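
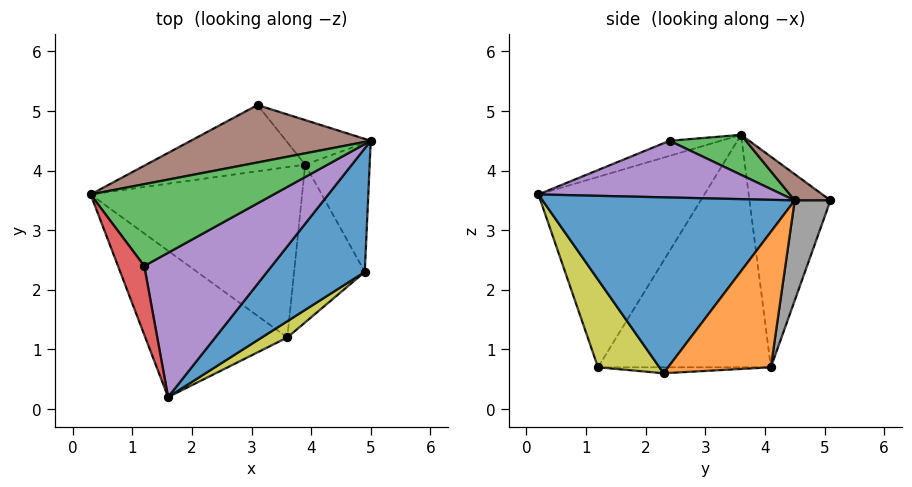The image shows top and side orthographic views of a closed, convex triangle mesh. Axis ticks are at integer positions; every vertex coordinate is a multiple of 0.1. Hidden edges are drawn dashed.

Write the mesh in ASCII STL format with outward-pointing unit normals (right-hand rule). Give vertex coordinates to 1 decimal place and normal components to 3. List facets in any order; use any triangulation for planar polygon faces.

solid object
 facet normal 0.723 -0.562 0.402
  outer loop
   vertex 4.9 2.3 0.6
   vertex 5.0 4.5 3.5
   vertex 1.6 0.2 3.6
  endloop
 endfacet
 facet normal 0.799 0.465 -0.380
  outer loop
   vertex 3.9 4.1 0.7
   vertex 5.0 4.5 3.5
   vertex 4.9 2.3 0.6
  endloop
 endfacet
 facet normal 0.213 0.079 0.974
  outer loop
   vertex 1.2 2.4 4.5
   vertex 5.0 4.5 3.5
   vertex 0.3 3.6 4.6
  endloop
 endfacet
 facet normal -0.454 -0.407 0.792
  outer loop
   vertex 1.2 2.4 4.5
   vertex 0.3 3.6 4.6
   vertex 1.6 0.2 3.6
  endloop
 endfacet
 facet normal 0.389 -0.287 0.875
  outer loop
   vertex 1.2 2.4 4.5
   vertex 1.6 0.2 3.6
   vertex 5.0 4.5 3.5
  endloop
 endfacet
 facet normal 0.131 0.415 0.900
  outer loop
   vertex 3.1 5.1 3.5
   vertex 0.3 3.6 4.6
   vertex 5.0 4.5 3.5
  endloop
 endfacet
 facet normal -0.551 0.724 -0.416
  outer loop
   vertex 3.1 5.1 3.5
   vertex 3.9 4.1 0.7
   vertex 0.3 3.6 4.6
  endloop
 endfacet
 facet normal 0.292 0.924 -0.247
  outer loop
   vertex 3.1 5.1 3.5
   vertex 5.0 4.5 3.5
   vertex 3.9 4.1 0.7
  endloop
 endfacet
 facet normal 0.643 -0.743 0.187
  outer loop
   vertex 3.6 1.2 0.7
   vertex 4.9 2.3 0.6
   vertex 1.6 0.2 3.6
  endloop
 endfacet
 facet normal -0.084 0.009 -0.996
  outer loop
   vertex 3.6 1.2 0.7
   vertex 3.9 4.1 0.7
   vertex 4.9 2.3 0.6
  endloop
 endfacet
 facet normal -0.795 -0.130 -0.593
  outer loop
   vertex 3.6 1.2 0.7
   vertex 1.6 0.2 3.6
   vertex 0.3 3.6 4.6
  endloop
 endfacet
 facet normal -0.738 0.076 -0.671
  outer loop
   vertex 3.6 1.2 0.7
   vertex 0.3 3.6 4.6
   vertex 3.9 4.1 0.7
  endloop
 endfacet
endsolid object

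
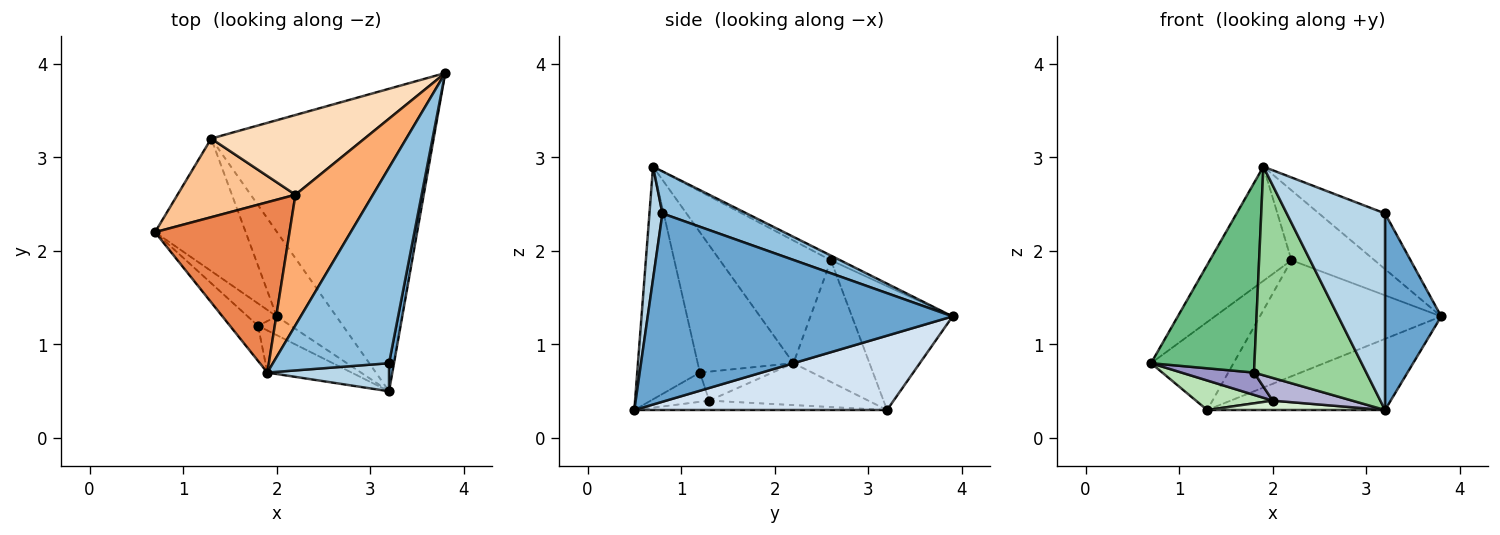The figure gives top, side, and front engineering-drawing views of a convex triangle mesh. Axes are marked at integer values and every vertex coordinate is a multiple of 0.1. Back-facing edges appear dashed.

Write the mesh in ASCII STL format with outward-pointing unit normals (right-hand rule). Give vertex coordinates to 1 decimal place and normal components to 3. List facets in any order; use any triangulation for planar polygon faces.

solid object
 facet normal 0.983 -0.181 0.026
  outer loop
   vertex 3.2 0.8 2.4
   vertex 3.2 0.5 0.3
   vertex 3.8 3.9 1.3
  endloop
 endfacet
 facet normal 0.329 0.258 0.908
  outer loop
   vertex 3.2 0.8 2.4
   vertex 3.8 3.9 1.3
   vertex 1.9 0.7 2.9
  endloop
 endfacet
 facet normal 0.129 -0.982 0.140
  outer loop
   vertex 3.2 0.8 2.4
   vertex 1.9 0.7 2.9
   vertex 3.2 0.5 0.3
  endloop
 endfacet
 facet normal 0.309 0.218 -0.926
  outer loop
   vertex 1.3 3.2 0.3
   vertex 3.8 3.9 1.3
   vertex 3.2 0.5 0.3
  endloop
 endfacet
 facet normal -0.604 0.444 0.662
  outer loop
   vertex 2.2 2.6 1.9
   vertex 0.7 2.2 0.8
   vertex 1.9 0.7 2.9
  endloop
 endfacet
 facet normal -0.053 0.472 0.880
  outer loop
   vertex 2.2 2.6 1.9
   vertex 1.9 0.7 2.9
   vertex 3.8 3.9 1.3
  endloop
 endfacet
 facet normal -0.567 0.614 0.549
  outer loop
   vertex 2.2 2.6 1.9
   vertex 1.3 3.2 0.3
   vertex 0.7 2.2 0.8
  endloop
 endfacet
 facet normal -0.416 0.750 0.515
  outer loop
   vertex 2.2 2.6 1.9
   vertex 3.8 3.9 1.3
   vertex 1.3 3.2 0.3
  endloop
 endfacet
 facet normal -0.673 -0.727 -0.135
  outer loop
   vertex 1.8 1.2 0.7
   vertex 1.9 0.7 2.9
   vertex 0.7 2.2 0.8
  endloop
 endfacet
 facet normal -0.480 -0.860 -0.174
  outer loop
   vertex 1.8 1.2 0.7
   vertex 3.2 0.5 0.3
   vertex 1.9 0.7 2.9
  endloop
 endfacet
 facet normal -0.411 -0.198 -0.890
  outer loop
   vertex 2.0 1.3 0.4
   vertex 0.7 2.2 0.8
   vertex 1.3 3.2 0.3
  endloop
 endfacet
 facet normal -0.154 -0.108 -0.982
  outer loop
   vertex 2.0 1.3 0.4
   vertex 1.3 3.2 0.3
   vertex 3.2 0.5 0.3
  endloop
 endfacet
 facet normal -0.577 -0.577 -0.577
  outer loop
   vertex 2.0 1.3 0.4
   vertex 1.8 1.2 0.7
   vertex 0.7 2.2 0.8
  endloop
 endfacet
 facet normal -0.494 -0.671 -0.553
  outer loop
   vertex 2.0 1.3 0.4
   vertex 3.2 0.5 0.3
   vertex 1.8 1.2 0.7
  endloop
 endfacet
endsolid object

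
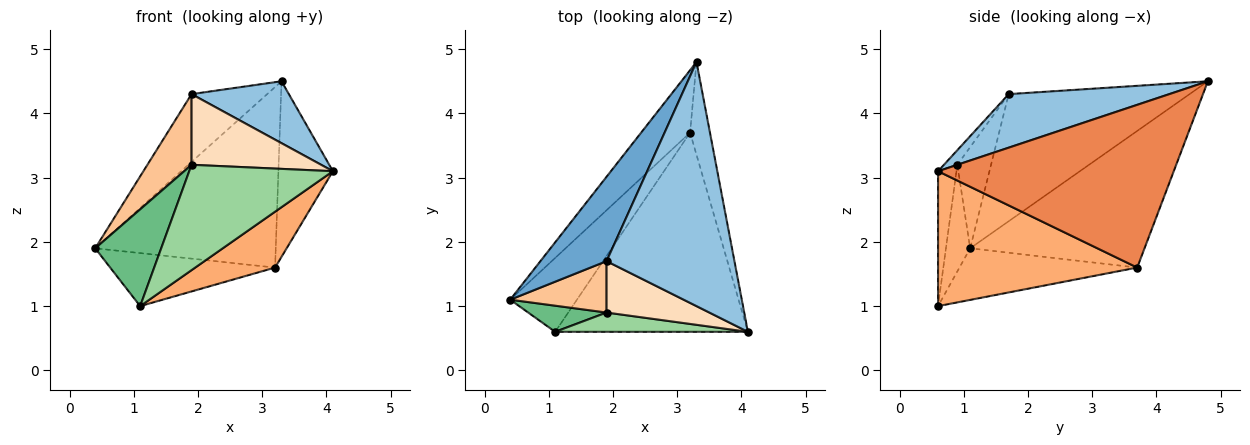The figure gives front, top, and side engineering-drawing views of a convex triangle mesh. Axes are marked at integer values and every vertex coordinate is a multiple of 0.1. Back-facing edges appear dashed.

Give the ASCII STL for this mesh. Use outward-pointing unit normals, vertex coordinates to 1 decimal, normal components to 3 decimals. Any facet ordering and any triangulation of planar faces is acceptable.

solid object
 facet normal -0.832 0.348 0.433
  outer loop
   vertex 1.9 1.7 4.3
   vertex 3.3 4.8 4.5
   vertex 0.4 1.1 1.9
  endloop
 endfacet
 facet normal 0.376 -0.228 0.898
  outer loop
   vertex 1.9 1.7 4.3
   vertex 4.1 0.6 3.1
   vertex 3.3 4.8 4.5
  endloop
 endfacet
 facet normal -0.674 0.698 -0.242
  outer loop
   vertex 3.2 3.7 1.6
   vertex 0.4 1.1 1.9
   vertex 3.3 4.8 4.5
  endloop
 endfacet
 facet normal -0.532 0.494 -0.688
  outer loop
   vertex 3.2 3.7 1.6
   vertex 1.1 0.6 1.0
   vertex 0.4 1.1 1.9
  endloop
 endfacet
 facet normal 0.967 0.224 -0.118
  outer loop
   vertex 3.2 3.7 1.6
   vertex 3.3 4.8 4.5
   vertex 4.1 0.6 3.1
  endloop
 endfacet
 facet normal 0.559 -0.224 -0.798
  outer loop
   vertex 3.2 3.7 1.6
   vertex 4.1 0.6 3.1
   vertex 1.1 0.6 1.0
  endloop
 endfacet
 facet normal -0.525 -0.688 0.500
  outer loop
   vertex 1.9 0.9 3.2
   vertex 1.9 1.7 4.3
   vertex 0.4 1.1 1.9
  endloop
 endfacet
 facet normal -0.083 -0.806 0.586
  outer loop
   vertex 1.9 0.9 3.2
   vertex 4.1 0.6 3.1
   vertex 1.9 1.7 4.3
  endloop
 endfacet
 facet normal -0.334 -0.910 0.246
  outer loop
   vertex 1.9 0.9 3.2
   vertex 0.4 1.1 1.9
   vertex 1.1 0.6 1.0
  endloop
 endfacet
 facet normal -0.125 -0.976 0.179
  outer loop
   vertex 1.9 0.9 3.2
   vertex 1.1 0.6 1.0
   vertex 4.1 0.6 3.1
  endloop
 endfacet
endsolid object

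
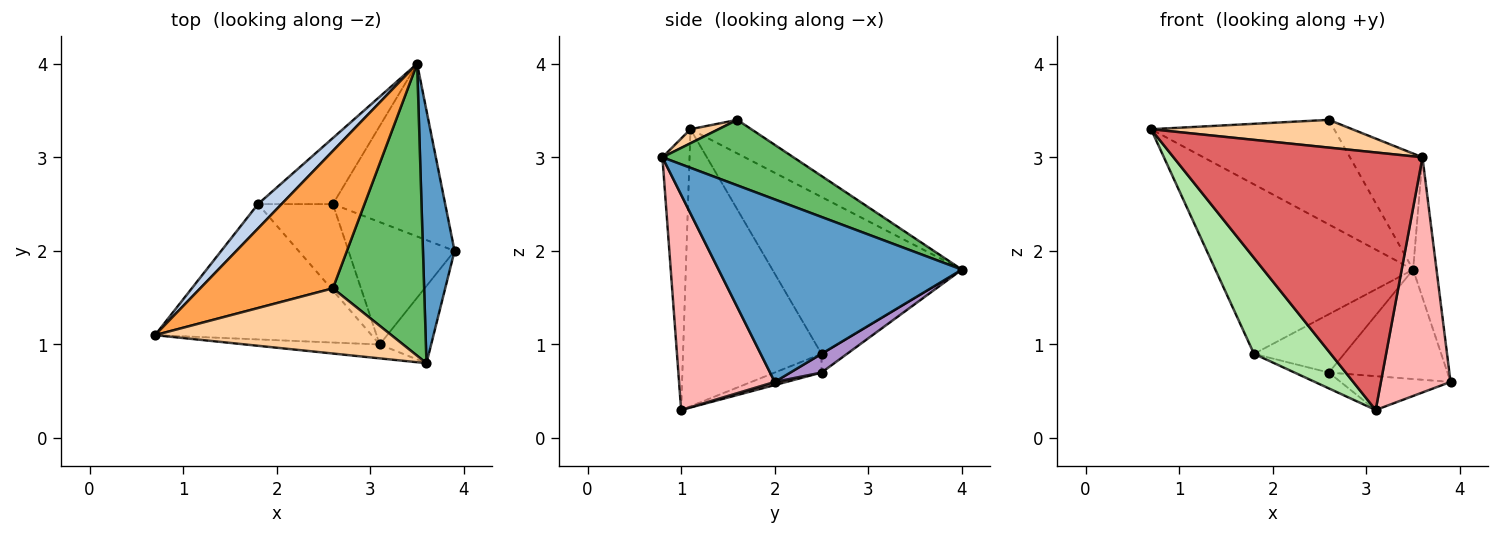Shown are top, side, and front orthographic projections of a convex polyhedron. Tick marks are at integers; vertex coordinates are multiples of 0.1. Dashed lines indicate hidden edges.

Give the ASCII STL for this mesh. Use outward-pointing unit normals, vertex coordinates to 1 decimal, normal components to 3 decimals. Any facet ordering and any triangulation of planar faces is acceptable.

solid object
 facet normal 0.981 0.094 0.170
  outer loop
   vertex 3.6 0.8 3.0
   vertex 3.9 2.0 0.6
   vertex 3.5 4.0 1.8
  endloop
 endfacet
 facet normal -0.688 0.718 0.103
  outer loop
   vertex 1.8 2.5 0.9
   vertex 0.7 1.1 3.3
   vertex 3.5 4.0 1.8
  endloop
 endfacet
 facet normal -0.197 0.594 0.780
  outer loop
   vertex 2.6 1.6 3.4
   vertex 3.5 4.0 1.8
   vertex 0.7 1.1 3.3
  endloop
 endfacet
 facet normal 0.055 -0.391 0.919
  outer loop
   vertex 2.6 1.6 3.4
   vertex 0.7 1.1 3.3
   vertex 3.6 0.8 3.0
  endloop
 endfacet
 facet normal 0.555 0.307 0.773
  outer loop
   vertex 2.6 1.6 3.4
   vertex 3.6 0.8 3.0
   vertex 3.5 4.0 1.8
  endloop
 endfacet
 facet normal -0.722 -0.400 -0.564
  outer loop
   vertex 3.1 1.0 0.3
   vertex 0.7 1.1 3.3
   vertex 1.8 2.5 0.9
  endloop
 endfacet
 facet normal -0.108 -0.993 -0.053
  outer loop
   vertex 3.1 1.0 0.3
   vertex 3.6 0.8 3.0
   vertex 0.7 1.1 3.3
  endloop
 endfacet
 facet normal 0.794 -0.578 -0.190
  outer loop
   vertex 3.1 1.0 0.3
   vertex 3.9 2.0 0.6
   vertex 3.6 0.8 3.0
  endloop
 endfacet
 facet normal 0.139 0.530 -0.837
  outer loop
   vertex 2.6 2.5 0.7
   vertex 3.5 4.0 1.8
   vertex 3.9 2.0 0.6
  endloop
 endfacet
 facet normal -0.184 0.651 -0.737
  outer loop
   vertex 2.6 2.5 0.7
   vertex 1.8 2.5 0.9
   vertex 3.5 4.0 1.8
  endloop
 endfacet
 facet normal 0.028 0.266 -0.963
  outer loop
   vertex 2.6 2.5 0.7
   vertex 3.9 2.0 0.6
   vertex 3.1 1.0 0.3
  endloop
 endfacet
 facet normal -0.239 0.175 -0.955
  outer loop
   vertex 2.6 2.5 0.7
   vertex 3.1 1.0 0.3
   vertex 1.8 2.5 0.9
  endloop
 endfacet
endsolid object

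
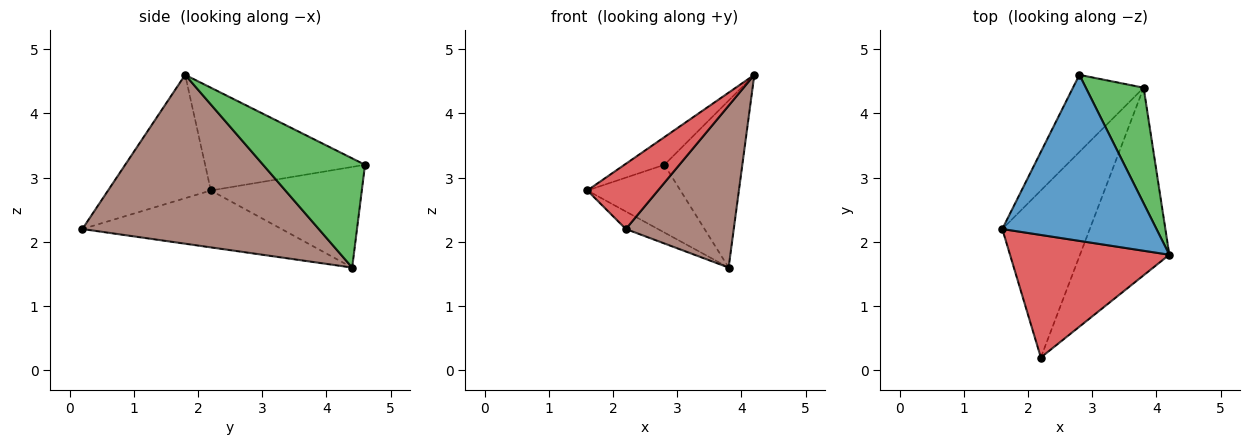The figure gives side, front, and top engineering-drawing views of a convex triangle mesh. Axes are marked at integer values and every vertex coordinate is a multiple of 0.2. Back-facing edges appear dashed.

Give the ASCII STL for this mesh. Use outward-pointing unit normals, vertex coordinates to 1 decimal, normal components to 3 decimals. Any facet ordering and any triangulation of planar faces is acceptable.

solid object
 facet normal -0.549 0.137 0.824
  outer loop
   vertex 2.8 4.6 3.2
   vertex 1.6 2.2 2.8
   vertex 4.2 1.8 4.6
  endloop
 endfacet
 facet normal -0.731 0.451 -0.513
  outer loop
   vertex 3.8 4.4 1.6
   vertex 1.6 2.2 2.8
   vertex 2.8 4.6 3.2
  endloop
 endfacet
 facet normal 0.732 0.560 0.388
  outer loop
   vertex 3.8 4.4 1.6
   vertex 2.8 4.6 3.2
   vertex 4.2 1.8 4.6
  endloop
 endfacet
 facet normal -0.564 -0.388 0.729
  outer loop
   vertex 2.2 0.2 2.2
   vertex 4.2 1.8 4.6
   vertex 1.6 2.2 2.8
  endloop
 endfacet
 facet normal -0.543 0.088 -0.835
  outer loop
   vertex 2.2 0.2 2.2
   vertex 1.6 2.2 2.8
   vertex 3.8 4.4 1.6
  endloop
 endfacet
 facet normal 0.820 -0.374 -0.434
  outer loop
   vertex 2.2 0.2 2.2
   vertex 3.8 4.4 1.6
   vertex 4.2 1.8 4.6
  endloop
 endfacet
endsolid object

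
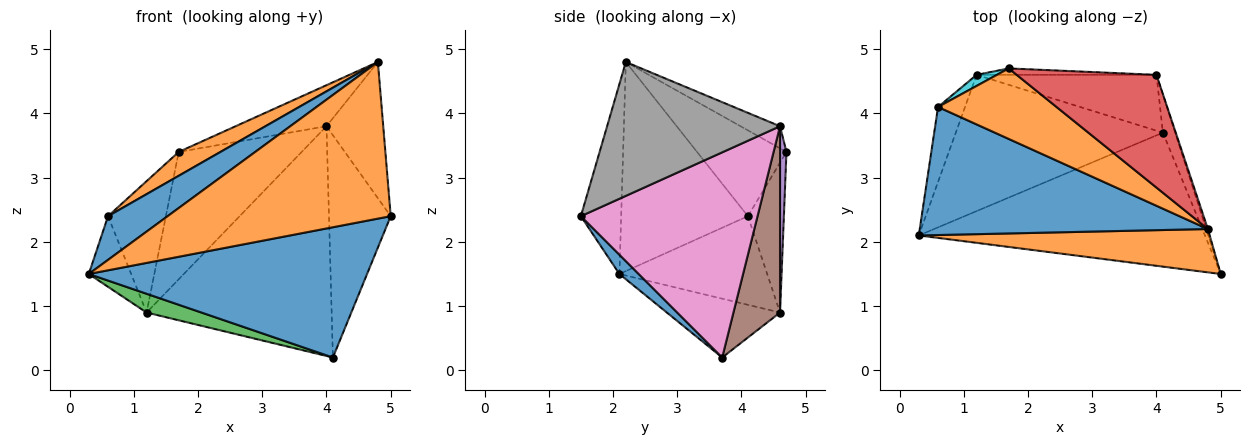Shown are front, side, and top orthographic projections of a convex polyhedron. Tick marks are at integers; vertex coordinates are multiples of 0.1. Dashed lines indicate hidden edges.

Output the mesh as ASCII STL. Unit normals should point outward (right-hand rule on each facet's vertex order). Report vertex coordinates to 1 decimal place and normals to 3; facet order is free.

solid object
 facet normal 0.048 -0.696 -0.716
  outer loop
   vertex 4.1 3.7 0.2
   vertex 5.0 1.5 2.4
   vertex 0.3 2.1 1.5
  endloop
 endfacet
 facet normal -0.172 -0.950 0.263
  outer loop
   vertex 4.8 2.2 4.8
   vertex 0.3 2.1 1.5
   vertex 5.0 1.5 2.4
  endloop
 endfacet
 facet normal -0.271 -0.131 -0.954
  outer loop
   vertex 1.2 4.6 0.9
   vertex 4.1 3.7 0.2
   vertex 0.3 2.1 1.5
  endloop
 endfacet
 facet normal -0.147 0.338 0.929
  outer loop
   vertex 4.0 4.6 3.8
   vertex 1.7 4.7 3.4
   vertex 4.8 2.2 4.8
  endloop
 endfacet
 facet normal 0.052 0.997 -0.050
  outer loop
   vertex 4.0 4.6 3.8
   vertex 1.2 4.6 0.9
   vertex 1.7 4.7 3.4
  endloop
 endfacet
 facet normal 0.238 0.944 -0.229
  outer loop
   vertex 4.0 4.6 3.8
   vertex 4.1 3.7 0.2
   vertex 1.2 4.6 0.9
  endloop
 endfacet
 facet normal 0.943 0.329 -0.056
  outer loop
   vertex 4.0 4.6 3.8
   vertex 5.0 1.5 2.4
   vertex 4.1 3.7 0.2
  endloop
 endfacet
 facet normal 0.950 0.312 -0.012
  outer loop
   vertex 4.0 4.6 3.8
   vertex 4.8 2.2 4.8
   vertex 5.0 1.5 2.4
  endloop
 endfacet
 facet normal -0.923 0.265 -0.281
  outer loop
   vertex 0.6 4.1 2.4
   vertex 1.2 4.6 0.9
   vertex 0.3 2.1 1.5
  endloop
 endfacet
 facet normal -0.527 0.847 0.072
  outer loop
   vertex 0.6 4.1 2.4
   vertex 1.7 4.7 3.4
   vertex 1.2 4.6 0.9
  endloop
 endfacet
 facet normal -0.566 -0.266 0.780
  outer loop
   vertex 0.6 4.1 2.4
   vertex 0.3 2.1 1.5
   vertex 4.8 2.2 4.8
  endloop
 endfacet
 facet normal -0.566 -0.264 0.781
  outer loop
   vertex 0.6 4.1 2.4
   vertex 4.8 2.2 4.8
   vertex 1.7 4.7 3.4
  endloop
 endfacet
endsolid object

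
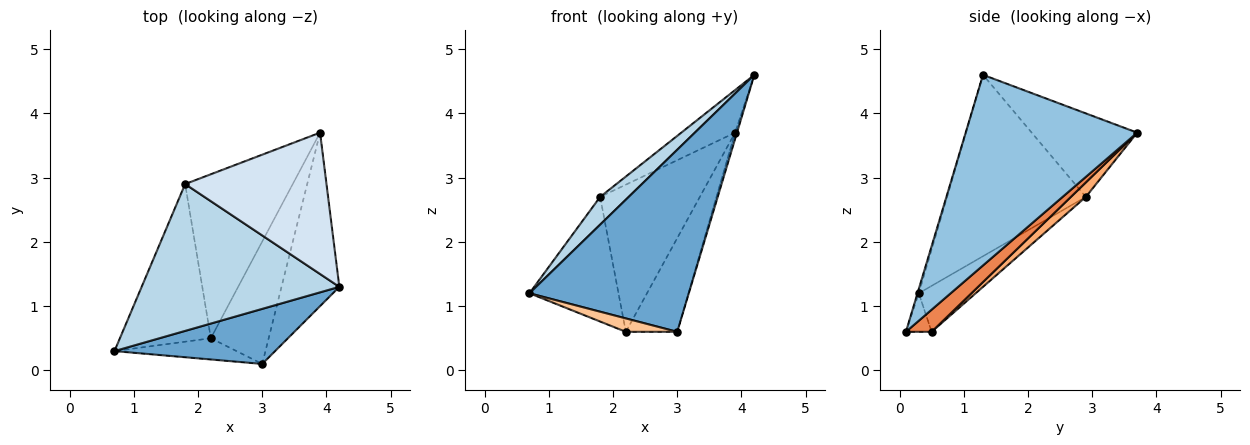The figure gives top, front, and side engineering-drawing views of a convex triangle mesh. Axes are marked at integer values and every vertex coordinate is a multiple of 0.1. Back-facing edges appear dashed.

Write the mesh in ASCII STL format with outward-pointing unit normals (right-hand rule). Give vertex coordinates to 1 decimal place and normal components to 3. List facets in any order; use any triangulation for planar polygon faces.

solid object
 facet normal -0.008 -0.957 0.289
  outer loop
   vertex 3.0 0.1 0.6
   vertex 4.2 1.3 4.6
   vertex 0.7 0.3 1.2
  endloop
 endfacet
 facet normal 0.957 0.011 -0.290
  outer loop
   vertex 3.0 0.1 0.6
   vertex 3.9 3.7 3.7
   vertex 4.2 1.3 4.6
  endloop
 endfacet
 facet normal -0.670 -0.138 0.730
  outer loop
   vertex 1.8 2.9 2.7
   vertex 0.7 0.3 1.2
   vertex 4.2 1.3 4.6
  endloop
 endfacet
 facet normal -0.492 0.251 0.833
  outer loop
   vertex 1.8 2.9 2.7
   vertex 4.2 1.3 4.6
   vertex 3.9 3.7 3.7
  endloop
 endfacet
 facet normal 0.291 0.582 -0.760
  outer loop
   vertex 2.2 0.5 0.6
   vertex 3.9 3.7 3.7
   vertex 3.0 0.1 0.6
  endloop
 endfacet
 facet normal 0.099 0.665 -0.741
  outer loop
   vertex 2.2 0.5 0.6
   vertex 1.8 2.9 2.7
   vertex 3.9 3.7 3.7
  endloop
 endfacet
 facet normal -0.258 -0.516 -0.817
  outer loop
   vertex 2.2 0.5 0.6
   vertex 3.0 0.1 0.6
   vertex 0.7 0.3 1.2
  endloop
 endfacet
 facet normal -0.369 0.577 -0.729
  outer loop
   vertex 2.2 0.5 0.6
   vertex 0.7 0.3 1.2
   vertex 1.8 2.9 2.7
  endloop
 endfacet
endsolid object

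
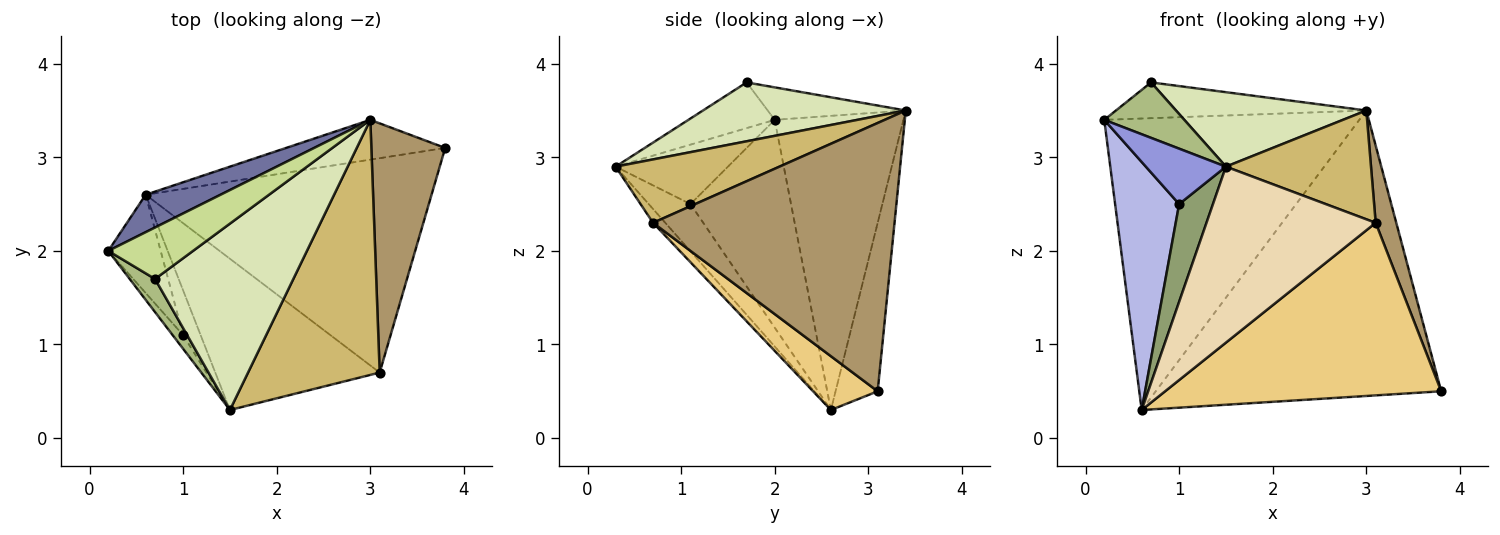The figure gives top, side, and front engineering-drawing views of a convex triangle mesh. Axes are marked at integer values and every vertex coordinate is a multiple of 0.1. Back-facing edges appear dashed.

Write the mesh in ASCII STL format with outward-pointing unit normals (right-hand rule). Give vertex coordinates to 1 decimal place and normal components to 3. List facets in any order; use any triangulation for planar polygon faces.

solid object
 facet normal -0.448 0.887 0.114
  outer loop
   vertex 3.0 3.4 3.5
   vertex 0.6 2.6 0.3
   vertex 0.2 2.0 3.4
  endloop
 endfacet
 facet normal -0.145 0.980 -0.137
  outer loop
   vertex 3.0 3.4 3.5
   vertex 3.8 3.1 0.5
   vertex 0.6 2.6 0.3
  endloop
 endfacet
 facet normal -0.806 -0.575 -0.142
  outer loop
   vertex 1.0 1.1 2.5
   vertex 1.5 0.3 2.9
   vertex 0.2 2.0 3.4
  endloop
 endfacet
 facet normal -0.825 -0.525 -0.208
  outer loop
   vertex 1.0 1.1 2.5
   vertex 0.2 2.0 3.4
   vertex 0.6 2.6 0.3
  endloop
 endfacet
 facet normal -0.747 -0.605 -0.277
  outer loop
   vertex 1.0 1.1 2.5
   vertex 0.6 2.6 0.3
   vertex 1.5 0.3 2.9
  endloop
 endfacet
 facet normal -0.679 -0.630 0.376
  outer loop
   vertex 0.7 1.7 3.8
   vertex 0.2 2.0 3.4
   vertex 1.5 0.3 2.9
  endloop
 endfacet
 facet normal -0.300 0.544 0.783
  outer loop
   vertex 0.7 1.7 3.8
   vertex 3.0 3.4 3.5
   vertex 0.2 2.0 3.4
  endloop
 endfacet
 facet normal 0.368 -0.345 0.864
  outer loop
   vertex 0.7 1.7 3.8
   vertex 1.5 0.3 2.9
   vertex 3.0 3.4 3.5
  endloop
 endfacet
 facet normal 0.961 -0.082 0.264
  outer loop
   vertex 3.1 0.7 2.3
   vertex 3.8 3.1 0.5
   vertex 3.0 3.4 3.5
  endloop
 endfacet
 facet normal 0.405 -0.359 0.841
  outer loop
   vertex 3.1 0.7 2.3
   vertex 3.0 3.4 3.5
   vertex 1.5 0.3 2.9
  endloop
 endfacet
 facet normal 0.145 -0.620 -0.771
  outer loop
   vertex 3.1 0.7 2.3
   vertex 0.6 2.6 0.3
   vertex 3.8 3.1 0.5
  endloop
 endfacet
 facet normal -0.055 -0.757 -0.651
  outer loop
   vertex 3.1 0.7 2.3
   vertex 1.5 0.3 2.9
   vertex 0.6 2.6 0.3
  endloop
 endfacet
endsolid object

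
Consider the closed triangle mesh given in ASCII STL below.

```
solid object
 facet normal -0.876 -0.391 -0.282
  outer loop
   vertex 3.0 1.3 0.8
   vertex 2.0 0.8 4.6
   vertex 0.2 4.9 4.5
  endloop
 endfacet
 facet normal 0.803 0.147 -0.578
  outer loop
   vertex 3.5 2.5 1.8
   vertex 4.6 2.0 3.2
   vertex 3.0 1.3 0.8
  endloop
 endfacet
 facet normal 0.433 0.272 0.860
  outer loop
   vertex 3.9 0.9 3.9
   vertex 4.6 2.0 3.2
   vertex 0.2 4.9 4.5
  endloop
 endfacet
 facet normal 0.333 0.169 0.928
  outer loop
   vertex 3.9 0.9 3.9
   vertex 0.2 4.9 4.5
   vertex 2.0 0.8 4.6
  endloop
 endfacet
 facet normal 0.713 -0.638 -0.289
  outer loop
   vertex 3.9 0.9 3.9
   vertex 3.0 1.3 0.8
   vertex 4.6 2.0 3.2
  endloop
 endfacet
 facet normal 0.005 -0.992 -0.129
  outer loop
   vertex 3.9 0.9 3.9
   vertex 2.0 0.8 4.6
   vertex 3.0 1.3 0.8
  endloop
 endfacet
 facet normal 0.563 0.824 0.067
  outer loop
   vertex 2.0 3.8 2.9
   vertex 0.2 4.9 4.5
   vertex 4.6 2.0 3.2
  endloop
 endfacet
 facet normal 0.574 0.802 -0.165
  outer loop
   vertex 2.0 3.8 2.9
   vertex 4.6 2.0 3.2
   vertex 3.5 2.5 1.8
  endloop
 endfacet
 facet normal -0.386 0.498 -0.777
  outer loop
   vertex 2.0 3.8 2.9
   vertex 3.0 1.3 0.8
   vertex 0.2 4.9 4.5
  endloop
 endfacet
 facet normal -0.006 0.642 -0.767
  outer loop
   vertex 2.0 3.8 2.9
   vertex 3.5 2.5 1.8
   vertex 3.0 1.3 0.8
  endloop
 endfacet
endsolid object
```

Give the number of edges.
15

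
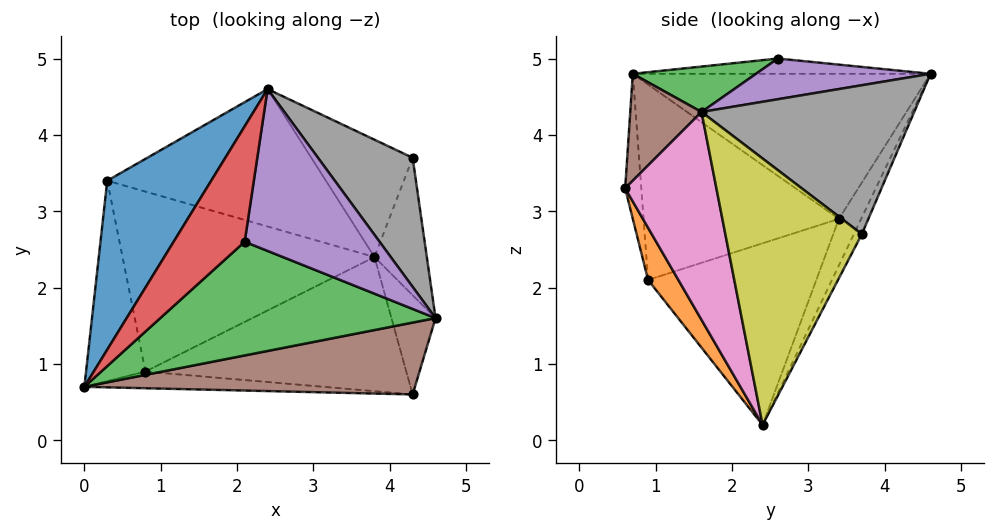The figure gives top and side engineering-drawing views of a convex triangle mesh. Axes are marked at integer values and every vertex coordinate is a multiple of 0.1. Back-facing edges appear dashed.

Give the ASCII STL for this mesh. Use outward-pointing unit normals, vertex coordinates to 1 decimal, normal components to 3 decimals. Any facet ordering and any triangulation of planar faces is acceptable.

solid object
 facet normal -0.727 0.447 0.521
  outer loop
   vertex 0.3 3.4 2.9
   vertex 0.0 0.7 4.8
   vertex 2.4 4.6 4.8
  endloop
 endfacet
 facet normal -0.096 0.886 -0.453
  outer loop
   vertex 0.3 3.4 2.9
   vertex 2.4 4.6 4.8
   vertex 3.8 2.4 0.2
  endloop
 endfacet
 facet normal 0.157 -0.273 0.949
  outer loop
   vertex 2.1 2.6 5.0
   vertex 0.0 0.7 4.8
   vertex 4.6 1.6 4.3
  endloop
 endfacet
 facet normal -0.208 0.128 0.970
  outer loop
   vertex 2.1 2.6 5.0
   vertex 2.4 4.6 4.8
   vertex 0.0 0.7 4.8
  endloop
 endfacet
 facet normal 0.289 0.052 0.956
  outer loop
   vertex 2.1 2.6 5.0
   vertex 4.6 1.6 4.3
   vertex 2.4 4.6 4.8
  endloop
 endfacet
 facet normal 0.213 -0.722 0.658
  outer loop
   vertex 4.3 0.6 3.3
   vertex 4.6 1.6 4.3
   vertex 0.0 0.7 4.8
  endloop
 endfacet
 facet normal 0.975 -0.086 -0.207
  outer loop
   vertex 4.3 0.6 3.3
   vertex 3.8 2.4 0.2
   vertex 4.6 1.6 4.3
  endloop
 endfacet
 facet normal 0.746 0.468 0.474
  outer loop
   vertex 4.3 3.7 2.7
   vertex 2.4 4.6 4.8
   vertex 4.6 1.6 4.3
  endloop
 endfacet
 facet normal 0.981 -0.007 -0.193
  outer loop
   vertex 4.3 3.7 2.7
   vertex 4.6 1.6 4.3
   vertex 3.8 2.4 0.2
  endloop
 endfacet
 facet normal -0.074 0.891 -0.448
  outer loop
   vertex 4.3 3.7 2.7
   vertex 3.8 2.4 0.2
   vertex 2.4 4.6 4.8
  endloop
 endfacet
 facet normal -0.054 -0.994 -0.090
  outer loop
   vertex 0.8 0.9 2.1
   vertex 4.3 0.6 3.3
   vertex 0.0 0.7 4.8
  endloop
 endfacet
 facet normal 0.102 -0.853 -0.512
  outer loop
   vertex 0.8 0.9 2.1
   vertex 3.8 2.4 0.2
   vertex 4.3 0.6 3.3
  endloop
 endfacet
 facet normal -0.952 -0.098 -0.289
  outer loop
   vertex 0.8 0.9 2.1
   vertex 0.0 0.7 4.8
   vertex 0.3 3.4 2.9
  endloop
 endfacet
 facet normal -0.579 0.141 -0.803
  outer loop
   vertex 0.8 0.9 2.1
   vertex 0.3 3.4 2.9
   vertex 3.8 2.4 0.2
  endloop
 endfacet
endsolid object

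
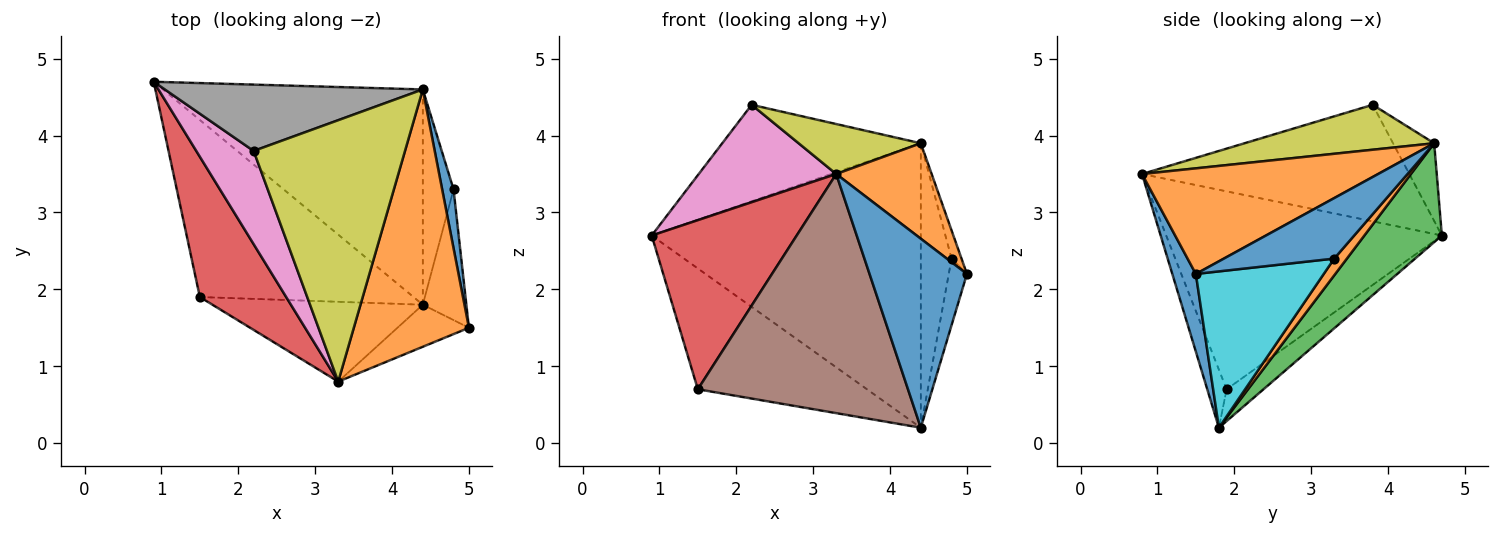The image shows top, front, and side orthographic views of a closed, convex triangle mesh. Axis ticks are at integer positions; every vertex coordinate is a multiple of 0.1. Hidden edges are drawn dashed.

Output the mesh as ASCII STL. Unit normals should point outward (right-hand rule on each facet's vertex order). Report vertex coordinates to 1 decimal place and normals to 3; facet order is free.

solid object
 facet normal 0.230 -0.950 -0.211
  outer loop
   vertex 4.4 1.8 0.2
   vertex 5.0 1.5 2.2
   vertex 3.3 0.8 3.5
  endloop
 endfacet
 facet normal 0.652 -0.264 0.711
  outer loop
   vertex 4.4 4.6 3.9
   vertex 3.3 0.8 3.5
   vertex 5.0 1.5 2.2
  endloop
 endfacet
 facet normal 0.224 0.777 -0.588
  outer loop
   vertex 4.4 4.6 3.9
   vertex 4.4 1.8 0.2
   vertex 0.9 4.7 2.7
  endloop
 endfacet
 facet normal -0.826 -0.434 0.360
  outer loop
   vertex 1.5 1.9 0.7
   vertex 3.3 0.8 3.5
   vertex 0.9 4.7 2.7
  endloop
 endfacet
 facet normal -0.122 0.559 -0.820
  outer loop
   vertex 1.5 1.9 0.7
   vertex 0.9 4.7 2.7
   vertex 4.4 1.8 0.2
  endloop
 endfacet
 facet normal -0.087 -0.945 -0.315
  outer loop
   vertex 1.5 1.9 0.7
   vertex 4.4 1.8 0.2
   vertex 3.3 0.8 3.5
  endloop
 endfacet
 facet normal -0.815 -0.419 0.401
  outer loop
   vertex 2.2 3.8 4.4
   vertex 0.9 4.7 2.7
   vertex 3.3 0.8 3.5
  endloop
 endfacet
 facet normal -0.168 0.812 0.559
  outer loop
   vertex 2.2 3.8 4.4
   vertex 4.4 4.6 3.9
   vertex 0.9 4.7 2.7
  endloop
 endfacet
 facet normal 0.280 -0.180 0.943
  outer loop
   vertex 2.2 3.8 4.4
   vertex 3.3 0.8 3.5
   vertex 4.4 4.6 3.9
  endloop
 endfacet
 facet normal 0.954 0.136 -0.266
  outer loop
   vertex 4.8 3.3 2.4
   vertex 5.0 1.5 2.2
   vertex 4.4 1.8 0.2
  endloop
 endfacet
 facet normal 0.979 0.088 0.185
  outer loop
   vertex 4.8 3.3 2.4
   vertex 4.4 4.6 3.9
   vertex 5.0 1.5 2.2
  endloop
 endfacet
 facet normal 0.312 0.758 -0.573
  outer loop
   vertex 4.8 3.3 2.4
   vertex 4.4 1.8 0.2
   vertex 4.4 4.6 3.9
  endloop
 endfacet
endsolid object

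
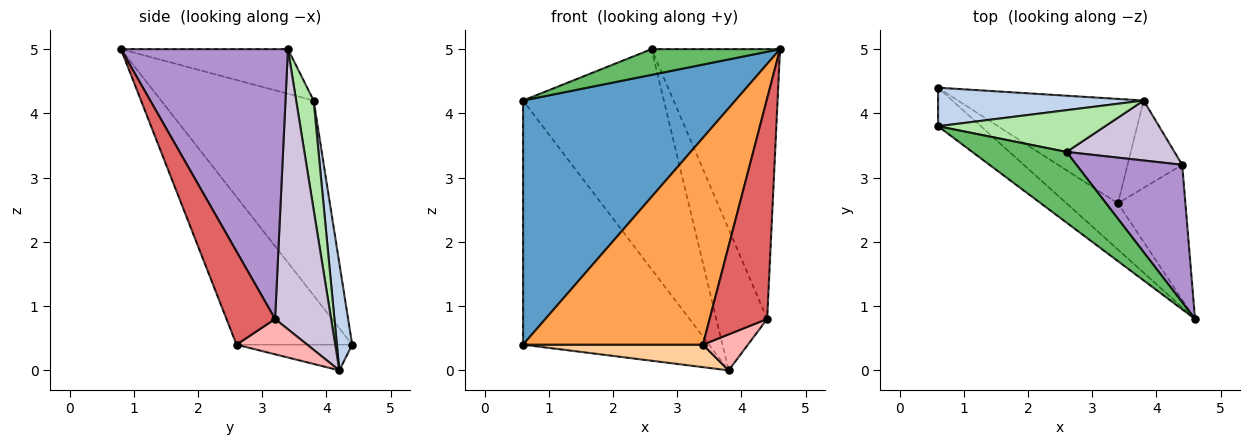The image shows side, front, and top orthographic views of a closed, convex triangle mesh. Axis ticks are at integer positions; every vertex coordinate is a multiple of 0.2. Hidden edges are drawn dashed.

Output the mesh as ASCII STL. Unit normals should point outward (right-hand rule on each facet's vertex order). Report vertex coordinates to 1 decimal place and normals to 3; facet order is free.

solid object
 facet normal -0.579 -0.806 -0.127
  outer loop
   vertex 0.6 4.4 0.4
   vertex 4.6 0.8 5.0
   vertex 0.6 3.8 4.2
  endloop
 endfacet
 facet normal 0.081 0.985 0.155
  outer loop
   vertex 0.6 4.4 0.4
   vertex 0.6 3.8 4.2
   vertex 3.8 4.2 0.0
  endloop
 endfacet
 facet normal -0.531 -0.827 -0.185
  outer loop
   vertex 3.4 2.6 0.4
   vertex 4.6 0.8 5.0
   vertex 0.6 4.4 0.4
  endloop
 endfacet
 facet normal -0.134 -0.209 -0.969
  outer loop
   vertex 3.4 2.6 0.4
   vertex 0.6 4.4 0.4
   vertex 3.8 4.2 0.0
  endloop
 endfacet
 facet normal -0.406 -0.312 0.859
  outer loop
   vertex 2.6 3.4 5.0
   vertex 0.6 3.8 4.2
   vertex 4.6 0.8 5.0
  endloop
 endfacet
 facet normal 0.121 0.975 0.185
  outer loop
   vertex 2.6 3.4 5.0
   vertex 3.8 4.2 0.0
   vertex 0.6 3.8 4.2
  endloop
 endfacet
 facet normal 0.585 -0.692 -0.423
  outer loop
   vertex 4.4 3.2 0.8
   vertex 4.6 0.8 5.0
   vertex 3.4 2.6 0.4
  endloop
 endfacet
 facet normal 0.513 -0.327 -0.793
  outer loop
   vertex 4.4 3.2 0.8
   vertex 3.4 2.6 0.4
   vertex 3.8 4.2 0.0
  endloop
 endfacet
 facet normal 0.757 0.582 0.297
  outer loop
   vertex 4.4 3.2 0.8
   vertex 2.6 3.4 5.0
   vertex 4.6 0.8 5.0
  endloop
 endfacet
 facet normal 0.712 0.647 0.274
  outer loop
   vertex 4.4 3.2 0.8
   vertex 3.8 4.2 0.0
   vertex 2.6 3.4 5.0
  endloop
 endfacet
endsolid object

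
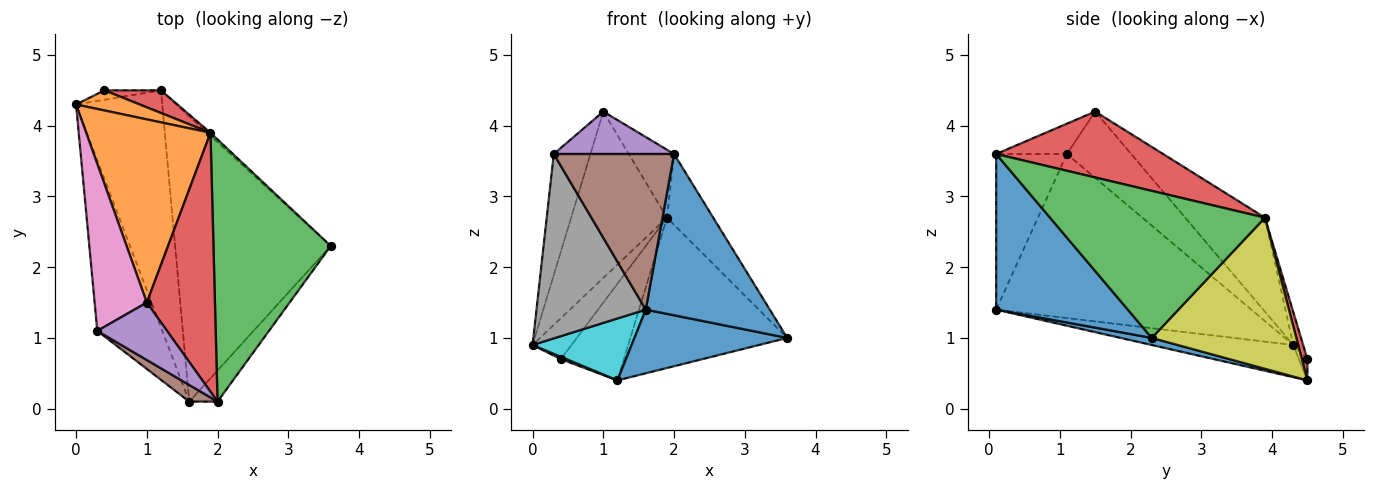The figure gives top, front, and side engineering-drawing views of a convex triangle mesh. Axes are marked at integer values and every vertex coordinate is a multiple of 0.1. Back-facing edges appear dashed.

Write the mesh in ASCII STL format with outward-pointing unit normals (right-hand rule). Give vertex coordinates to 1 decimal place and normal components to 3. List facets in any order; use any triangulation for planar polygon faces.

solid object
 facet normal 0.722 -0.680 -0.131
  outer loop
   vertex 1.6 0.1 1.4
   vertex 3.6 2.3 1.0
   vertex 2.0 0.1 3.6
  endloop
 endfacet
 facet normal -0.488 0.587 0.646
  outer loop
   vertex 1.9 3.9 2.7
   vertex 0.0 4.3 0.9
   vertex 1.0 1.5 4.2
  endloop
 endfacet
 facet normal 0.771 0.166 0.615
  outer loop
   vertex 1.9 3.9 2.7
   vertex 2.0 0.1 3.6
   vertex 3.6 2.3 1.0
  endloop
 endfacet
 facet normal 0.683 0.185 0.706
  outer loop
   vertex 1.9 3.9 2.7
   vertex 1.0 1.5 4.2
   vertex 2.0 0.1 3.6
  endloop
 endfacet
 facet normal -0.330 -0.561 0.759
  outer loop
   vertex 0.3 1.1 3.6
   vertex 2.0 0.1 3.6
   vertex 1.0 1.5 4.2
  endloop
 endfacet
 facet normal -0.505 -0.858 0.092
  outer loop
   vertex 0.3 1.1 3.6
   vertex 1.6 0.1 1.4
   vertex 2.0 0.1 3.6
  endloop
 endfacet
 facet normal -0.717 0.409 0.564
  outer loop
   vertex 0.3 1.1 3.6
   vertex 1.0 1.5 4.2
   vertex 0.0 4.3 0.9
  endloop
 endfacet
 facet normal -0.864 -0.370 -0.342
  outer loop
   vertex 0.3 1.1 3.6
   vertex 0.0 4.3 0.9
   vertex 1.6 0.1 1.4
  endloop
 endfacet
 facet normal 0.678 0.735 -0.014
  outer loop
   vertex 1.2 4.5 0.4
   vertex 1.9 3.9 2.7
   vertex 3.6 2.3 1.0
  endloop
 endfacet
 facet normal -0.340 -0.238 -0.910
  outer loop
   vertex 1.2 4.5 0.4
   vertex 1.6 0.1 1.4
   vertex 0.0 4.3 0.9
  endloop
 endfacet
 facet normal 0.044 -0.218 -0.975
  outer loop
   vertex 1.2 4.5 0.4
   vertex 3.6 2.3 1.0
   vertex 1.6 0.1 1.4
  endloop
 endfacet
 facet normal -0.223 0.875 0.430
  outer loop
   vertex 0.4 4.5 0.7
   vertex 0.0 4.3 0.9
   vertex 1.9 3.9 2.7
  endloop
 endfacet
 facet normal -0.342 -0.228 -0.912
  outer loop
   vertex 0.4 4.5 0.7
   vertex 1.2 4.5 0.4
   vertex 0.0 4.3 0.9
  endloop
 endfacet
 facet normal 0.085 0.970 0.227
  outer loop
   vertex 0.4 4.5 0.7
   vertex 1.9 3.9 2.7
   vertex 1.2 4.5 0.4
  endloop
 endfacet
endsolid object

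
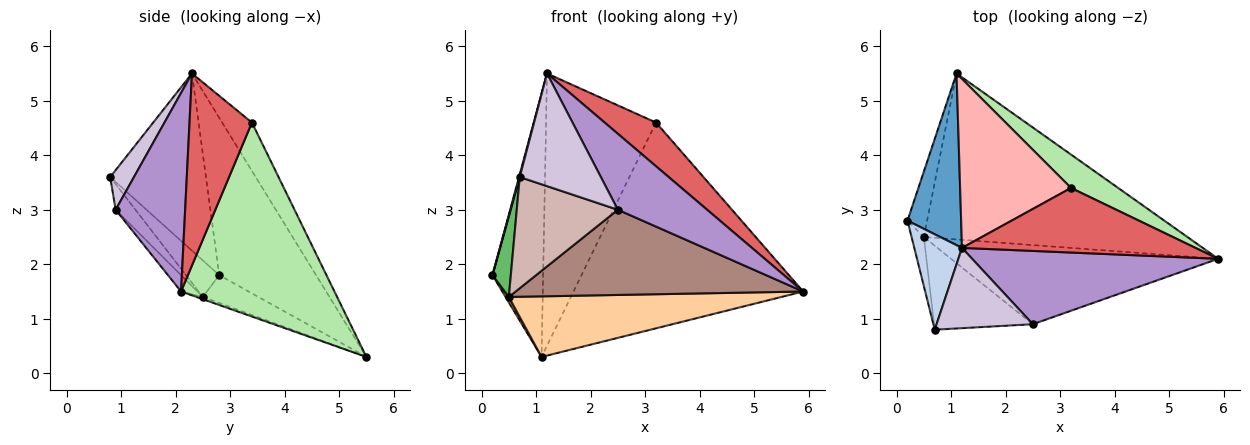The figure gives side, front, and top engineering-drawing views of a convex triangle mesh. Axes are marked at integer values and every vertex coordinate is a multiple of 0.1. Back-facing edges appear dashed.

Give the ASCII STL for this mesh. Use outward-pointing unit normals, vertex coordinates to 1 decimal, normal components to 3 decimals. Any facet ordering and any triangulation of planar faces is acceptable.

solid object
 facet normal -0.848 0.443 0.289
  outer loop
   vertex 1.2 2.3 5.5
   vertex 1.1 5.5 0.3
   vertex 0.2 2.8 1.8
  endloop
 endfacet
 facet normal -0.966 -0.007 0.260
  outer loop
   vertex 0.7 0.8 3.6
   vertex 1.2 2.3 5.5
   vertex 0.2 2.8 1.8
  endloop
 endfacet
 facet normal -0.816 -0.048 -0.576
  outer loop
   vertex 0.5 2.5 1.4
   vertex 0.2 2.8 1.8
   vertex 1.1 5.5 0.3
  endloop
 endfacet
 facet normal -0.008 -0.343 -0.939
  outer loop
   vertex 0.5 2.5 1.4
   vertex 1.1 5.5 0.3
   vertex 5.9 2.1 1.5
  endloop
 endfacet
 facet normal -0.840 -0.464 -0.282
  outer loop
   vertex 0.5 2.5 1.4
   vertex 0.7 0.8 3.6
   vertex 0.2 2.8 1.8
  endloop
 endfacet
 facet normal 0.550 0.824 0.134
  outer loop
   vertex 3.2 3.4 4.6
   vertex 5.9 2.1 1.5
   vertex 1.1 5.5 0.3
  endloop
 endfacet
 facet normal 0.563 -0.463 0.685
  outer loop
   vertex 3.2 3.4 4.6
   vertex 1.2 2.3 5.5
   vertex 5.9 2.1 1.5
  endloop
 endfacet
 facet normal -0.224 0.828 0.514
  outer loop
   vertex 3.2 3.4 4.6
   vertex 1.1 5.5 0.3
   vertex 1.2 2.3 5.5
  endloop
 endfacet
 facet normal 0.489 -0.628 0.606
  outer loop
   vertex 2.5 0.9 3.0
   vertex 5.9 2.1 1.5
   vertex 1.2 2.3 5.5
  endloop
 endfacet
 facet normal 0.232 -0.792 0.564
  outer loop
   vertex 2.5 0.9 3.0
   vertex 1.2 2.3 5.5
   vertex 0.7 0.8 3.6
  endloop
 endfacet
 facet normal -0.042 -0.732 -0.680
  outer loop
   vertex 2.5 0.9 3.0
   vertex 0.5 2.5 1.4
   vertex 5.9 2.1 1.5
  endloop
 endfacet
 facet normal -0.155 -0.789 -0.595
  outer loop
   vertex 2.5 0.9 3.0
   vertex 0.7 0.8 3.6
   vertex 0.5 2.5 1.4
  endloop
 endfacet
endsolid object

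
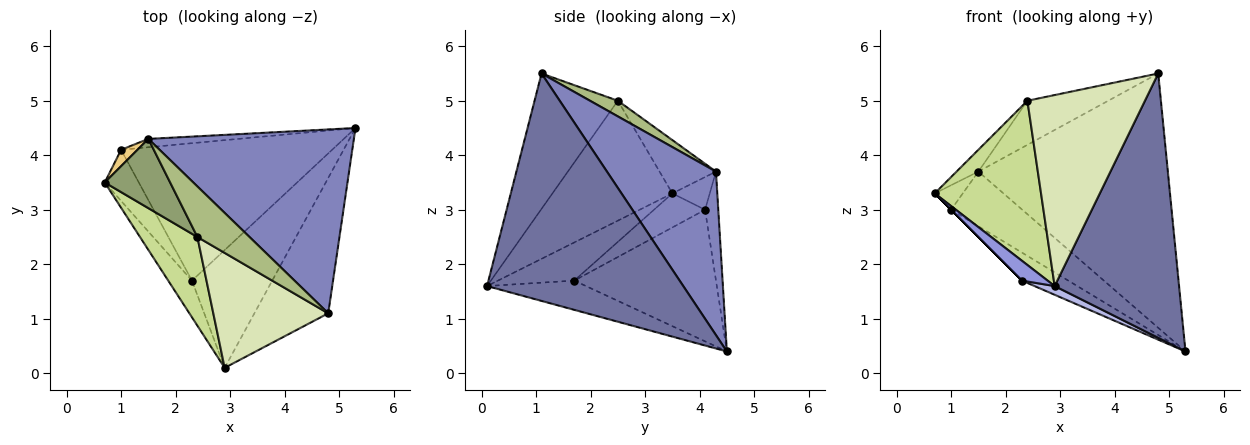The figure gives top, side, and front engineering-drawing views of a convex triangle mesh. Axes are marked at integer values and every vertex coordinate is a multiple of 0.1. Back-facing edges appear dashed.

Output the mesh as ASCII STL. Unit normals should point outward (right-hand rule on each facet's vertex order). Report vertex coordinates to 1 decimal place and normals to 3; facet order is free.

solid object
 facet normal 0.815 -0.516 -0.264
  outer loop
   vertex 4.8 1.1 5.5
   vertex 2.9 0.1 1.6
   vertex 5.3 4.5 0.4
  endloop
 endfacet
 facet normal 0.423 0.734 0.531
  outer loop
   vertex 1.5 4.3 3.7
   vertex 4.8 1.1 5.5
   vertex 5.3 4.5 0.4
  endloop
 endfacet
 facet normal -0.817 -0.274 -0.508
  outer loop
   vertex 2.3 1.7 1.7
   vertex 2.9 0.1 1.6
   vertex 0.7 3.5 3.3
  endloop
 endfacet
 facet normal -0.341 -0.069 -0.937
  outer loop
   vertex 2.3 1.7 1.7
   vertex 5.3 4.5 0.4
   vertex 2.9 0.1 1.6
  endloop
 endfacet
 facet normal -0.614 0.237 0.753
  outer loop
   vertex 2.4 2.5 5.0
   vertex 1.5 4.3 3.7
   vertex 0.7 3.5 3.3
  endloop
 endfacet
 facet normal 0.221 0.641 0.735
  outer loop
   vertex 2.4 2.5 5.0
   vertex 4.8 1.1 5.5
   vertex 1.5 4.3 3.7
  endloop
 endfacet
 facet normal -0.705 -0.624 0.337
  outer loop
   vertex 2.4 2.5 5.0
   vertex 0.7 3.5 3.3
   vertex 2.9 0.1 1.6
  endloop
 endfacet
 facet normal -0.519 -0.732 0.441
  outer loop
   vertex 2.4 2.5 5.0
   vertex 2.9 0.1 1.6
   vertex 4.8 1.1 5.5
  endloop
 endfacet
 facet normal -0.707 0.000 -0.707
  outer loop
   vertex 1.0 4.1 3.0
   vertex 2.3 1.7 1.7
   vertex 0.7 3.5 3.3
  endloop
 endfacet
 facet normal -0.521 0.170 -0.836
  outer loop
   vertex 1.0 4.1 3.0
   vertex 5.3 4.5 0.4
   vertex 2.3 1.7 1.7
  endloop
 endfacet
 facet normal -0.743 0.557 0.371
  outer loop
   vertex 1.0 4.1 3.0
   vertex 0.7 3.5 3.3
   vertex 1.5 4.3 3.7
  endloop
 endfacet
 facet normal -0.180 0.972 -0.149
  outer loop
   vertex 1.0 4.1 3.0
   vertex 1.5 4.3 3.7
   vertex 5.3 4.5 0.4
  endloop
 endfacet
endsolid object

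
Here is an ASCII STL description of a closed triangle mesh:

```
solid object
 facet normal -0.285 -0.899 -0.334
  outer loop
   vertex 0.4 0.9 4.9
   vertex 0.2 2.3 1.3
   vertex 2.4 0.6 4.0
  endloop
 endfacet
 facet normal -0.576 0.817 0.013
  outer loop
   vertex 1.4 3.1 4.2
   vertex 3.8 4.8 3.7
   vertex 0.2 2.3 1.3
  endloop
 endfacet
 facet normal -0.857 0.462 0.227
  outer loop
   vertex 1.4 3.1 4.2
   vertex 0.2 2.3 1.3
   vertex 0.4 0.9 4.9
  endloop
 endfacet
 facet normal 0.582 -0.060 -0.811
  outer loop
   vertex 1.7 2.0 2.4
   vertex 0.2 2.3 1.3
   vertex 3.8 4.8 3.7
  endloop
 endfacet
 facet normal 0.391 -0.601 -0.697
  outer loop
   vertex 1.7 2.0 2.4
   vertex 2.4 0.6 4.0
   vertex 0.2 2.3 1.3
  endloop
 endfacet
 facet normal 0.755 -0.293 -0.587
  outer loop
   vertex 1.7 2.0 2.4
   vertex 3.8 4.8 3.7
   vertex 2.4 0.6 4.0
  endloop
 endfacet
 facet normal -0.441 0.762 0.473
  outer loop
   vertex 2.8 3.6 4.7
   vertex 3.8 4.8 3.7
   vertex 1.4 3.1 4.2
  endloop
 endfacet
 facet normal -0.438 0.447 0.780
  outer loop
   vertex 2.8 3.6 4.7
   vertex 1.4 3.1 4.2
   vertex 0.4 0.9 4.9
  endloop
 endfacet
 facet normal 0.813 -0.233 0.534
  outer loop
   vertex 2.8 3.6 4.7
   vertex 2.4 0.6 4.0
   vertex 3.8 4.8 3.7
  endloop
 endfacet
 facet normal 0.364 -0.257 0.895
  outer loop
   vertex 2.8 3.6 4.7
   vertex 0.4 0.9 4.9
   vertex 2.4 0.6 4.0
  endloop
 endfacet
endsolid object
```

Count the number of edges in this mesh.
15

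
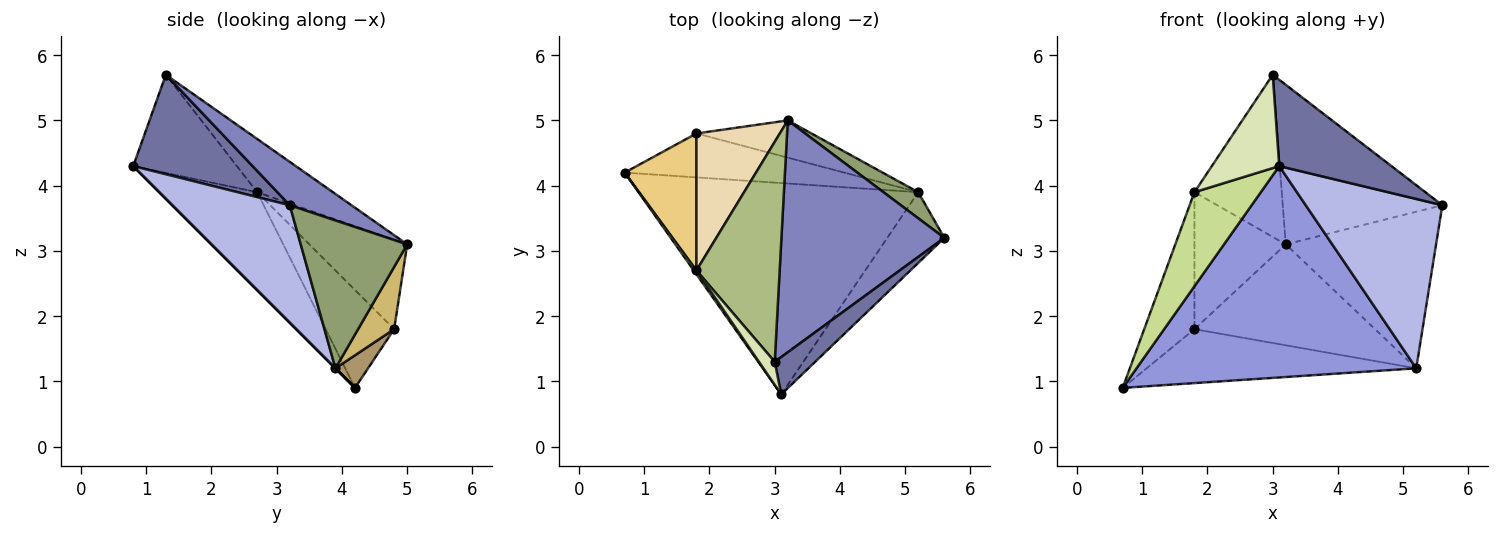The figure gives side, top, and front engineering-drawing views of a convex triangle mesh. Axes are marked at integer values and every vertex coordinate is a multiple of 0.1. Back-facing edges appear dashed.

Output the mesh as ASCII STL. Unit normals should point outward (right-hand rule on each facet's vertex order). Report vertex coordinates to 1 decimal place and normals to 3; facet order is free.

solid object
 facet normal 0.699 -0.657 0.284
  outer loop
   vertex 3.0 1.3 5.7
   vertex 3.1 0.8 4.3
   vertex 5.6 3.2 3.7
  endloop
 endfacet
 facet normal 0.214 0.554 0.805
  outer loop
   vertex 3.2 5.0 3.1
   vertex 3.0 1.3 5.7
   vertex 5.6 3.2 3.7
  endloop
 endfacet
 facet normal 0.000 -0.707 -0.707
  outer loop
   vertex 5.2 3.9 1.2
   vertex 3.1 0.8 4.3
   vertex 0.7 4.2 0.9
  endloop
 endfacet
 facet normal 0.622 -0.723 -0.302
  outer loop
   vertex 5.2 3.9 1.2
   vertex 5.6 3.2 3.7
   vertex 3.1 0.8 4.3
  endloop
 endfacet
 facet normal 0.573 0.809 0.135
  outer loop
   vertex 5.2 3.9 1.2
   vertex 3.2 5.0 3.1
   vertex 5.6 3.2 3.7
  endloop
 endfacet
 facet normal -0.458 0.528 0.716
  outer loop
   vertex 1.8 2.7 3.9
   vertex 3.0 1.3 5.7
   vertex 3.2 5.0 3.1
  endloop
 endfacet
 facet normal -0.827 -0.561 0.023
  outer loop
   vertex 1.8 2.7 3.9
   vertex 0.7 4.2 0.9
   vertex 3.1 0.8 4.3
  endloop
 endfacet
 facet normal -0.831 -0.540 0.134
  outer loop
   vertex 1.8 2.7 3.9
   vertex 3.1 0.8 4.3
   vertex 3.0 1.3 5.7
  endloop
 endfacet
 facet normal 0.093 0.772 -0.629
  outer loop
   vertex 1.8 4.8 1.8
   vertex 5.2 3.9 1.2
   vertex 0.7 4.2 0.9
  endloop
 endfacet
 facet normal 0.184 0.922 -0.340
  outer loop
   vertex 1.8 4.8 1.8
   vertex 3.2 5.0 3.1
   vertex 5.2 3.9 1.2
  endloop
 endfacet
 facet normal -0.694 0.509 0.509
  outer loop
   vertex 1.8 4.8 1.8
   vertex 0.7 4.2 0.9
   vertex 1.8 2.7 3.9
  endloop
 endfacet
 facet normal -0.604 0.564 0.564
  outer loop
   vertex 1.8 4.8 1.8
   vertex 1.8 2.7 3.9
   vertex 3.2 5.0 3.1
  endloop
 endfacet
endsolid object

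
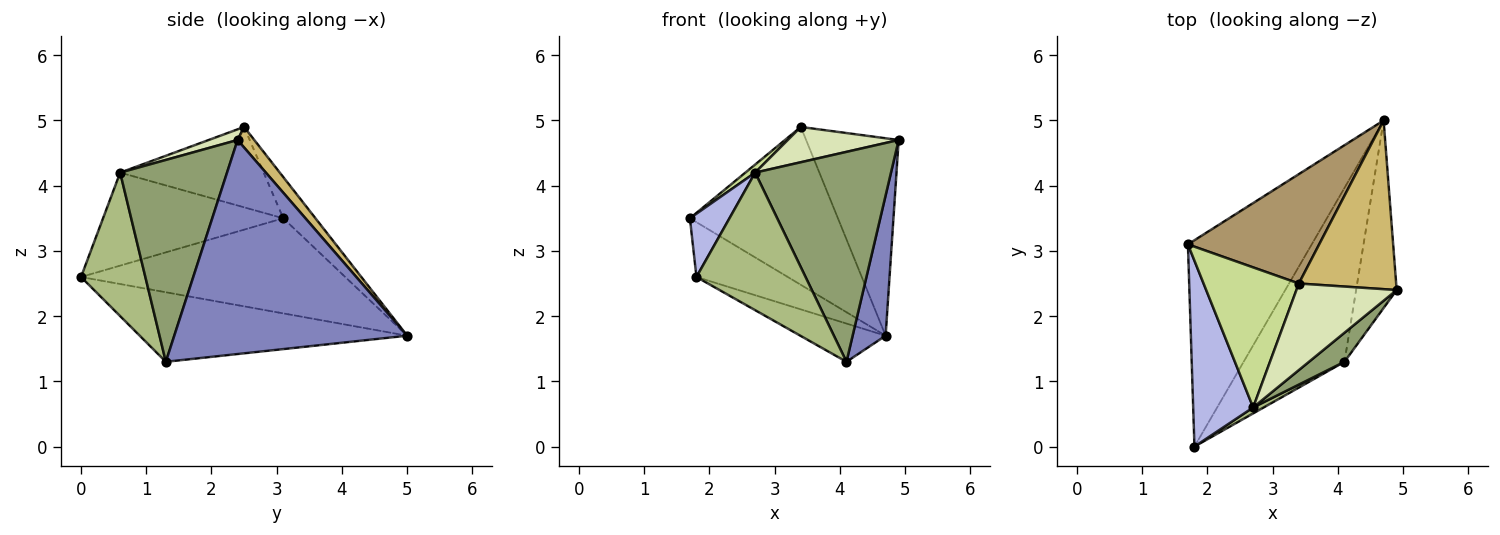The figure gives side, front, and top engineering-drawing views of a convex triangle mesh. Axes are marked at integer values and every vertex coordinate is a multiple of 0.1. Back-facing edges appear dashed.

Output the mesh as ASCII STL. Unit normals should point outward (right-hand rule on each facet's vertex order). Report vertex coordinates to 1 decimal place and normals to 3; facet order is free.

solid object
 facet normal -0.596 0.206 -0.776
  outer loop
   vertex 4.7 5.0 1.7
   vertex 1.8 0.0 2.6
   vertex 1.7 3.1 3.5
  endloop
 endfacet
 facet normal 0.973 -0.138 -0.184
  outer loop
   vertex 4.1 1.3 1.3
   vertex 4.7 5.0 1.7
   vertex 4.9 2.4 4.7
  endloop
 endfacet
 facet normal -0.559 0.178 -0.810
  outer loop
   vertex 4.1 1.3 1.3
   vertex 1.8 0.0 2.6
   vertex 4.7 5.0 1.7
  endloop
 endfacet
 facet normal -0.826 -0.181 0.533
  outer loop
   vertex 2.7 0.6 4.2
   vertex 1.7 3.1 3.5
   vertex 1.8 0.0 2.6
  endloop
 endfacet
 facet normal 0.615 -0.781 0.108
  outer loop
   vertex 2.7 0.6 4.2
   vertex 4.1 1.3 1.3
   vertex 4.9 2.4 4.7
  endloop
 endfacet
 facet normal 0.508 -0.861 0.037
  outer loop
   vertex 2.7 0.6 4.2
   vertex 1.8 0.0 2.6
   vertex 4.1 1.3 1.3
  endloop
 endfacet
 facet normal -0.644 -0.044 0.764
  outer loop
   vertex 3.4 2.5 4.9
   vertex 1.7 3.1 3.5
   vertex 2.7 0.6 4.2
  endloop
 endfacet
 facet normal 0.098 -0.376 0.922
  outer loop
   vertex 3.4 2.5 4.9
   vertex 2.7 0.6 4.2
   vertex 4.9 2.4 4.7
  endloop
 endfacet
 facet normal -0.176 0.809 0.561
  outer loop
   vertex 3.4 2.5 4.9
   vertex 4.7 5.0 1.7
   vertex 1.7 3.1 3.5
  endloop
 endfacet
 facet normal 0.136 0.753 0.644
  outer loop
   vertex 3.4 2.5 4.9
   vertex 4.9 2.4 4.7
   vertex 4.7 5.0 1.7
  endloop
 endfacet
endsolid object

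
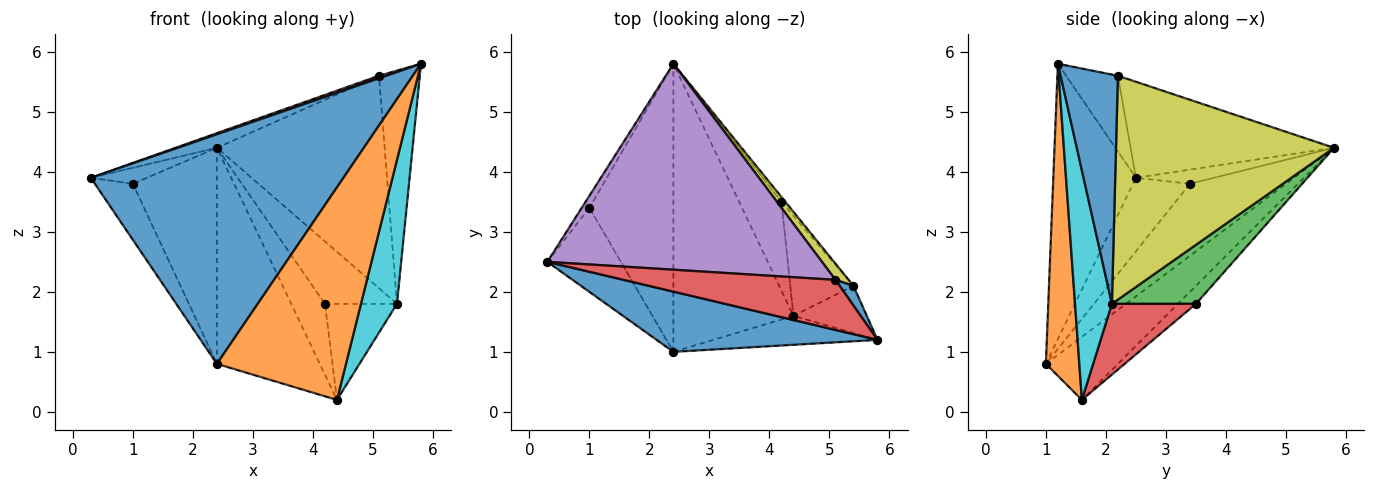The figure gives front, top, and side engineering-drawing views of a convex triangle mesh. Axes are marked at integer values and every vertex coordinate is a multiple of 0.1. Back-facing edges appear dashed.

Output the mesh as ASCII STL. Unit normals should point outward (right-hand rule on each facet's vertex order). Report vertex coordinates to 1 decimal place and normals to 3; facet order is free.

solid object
 facet normal -0.302 -0.922 0.242
  outer loop
   vertex 2.4 1.0 0.8
   vertex 5.8 1.2 5.8
   vertex 0.3 2.5 3.9
  endloop
 endfacet
 facet normal 0.249 -0.960 -0.131
  outer loop
   vertex 2.4 1.0 0.8
   vertex 4.4 1.6 0.2
   vertex 5.8 1.2 5.8
  endloop
 endfacet
 facet normal -0.387 0.553 -0.738
  outer loop
   vertex 2.4 1.0 0.8
   vertex 2.4 5.8 4.4
   vertex 4.4 1.6 0.2
  endloop
 endfacet
 facet normal -0.336 -0.047 0.941
  outer loop
   vertex 5.1 2.2 5.6
   vertex 0.3 2.5 3.9
   vertex 5.8 1.2 5.8
  endloop
 endfacet
 facet normal -0.329 0.067 0.942
  outer loop
   vertex 5.1 2.2 5.6
   vertex 2.4 5.8 4.4
   vertex 0.3 2.5 3.9
  endloop
 endfacet
 facet normal -0.744 0.534 -0.401
  outer loop
   vertex 1.0 3.4 3.8
   vertex 0.3 2.5 3.9
   vertex 2.4 5.8 4.4
  endloop
 endfacet
 facet normal -0.640 0.426 -0.640
  outer loop
   vertex 1.0 3.4 3.8
   vertex 2.4 1.0 0.8
   vertex 0.3 2.5 3.9
  endloop
 endfacet
 facet normal -0.566 0.495 -0.660
  outer loop
   vertex 1.0 3.4 3.8
   vertex 2.4 5.8 4.4
   vertex 2.4 1.0 0.8
  endloop
 endfacet
 facet normal 0.792 0.609 0.046
  outer loop
   vertex 5.4 2.1 1.8
   vertex 2.4 5.8 4.4
   vertex 5.1 2.2 5.6
  endloop
 endfacet
 facet normal 0.697 -0.681 -0.223
  outer loop
   vertex 5.4 2.1 1.8
   vertex 5.8 1.2 5.8
   vertex 4.4 1.6 0.2
  endloop
 endfacet
 facet normal 0.814 0.579 0.049
  outer loop
   vertex 5.4 2.1 1.8
   vertex 5.1 2.2 5.6
   vertex 5.8 1.2 5.8
  endloop
 endfacet
 facet normal -0.316 0.592 -0.742
  outer loop
   vertex 4.2 3.5 1.8
   vertex 4.4 1.6 0.2
   vertex 2.4 5.8 4.4
  endloop
 endfacet
 facet normal 0.758 0.650 -0.050
  outer loop
   vertex 4.2 3.5 1.8
   vertex 2.4 5.8 4.4
   vertex 5.4 2.1 1.8
  endloop
 endfacet
 facet normal 0.628 0.539 -0.561
  outer loop
   vertex 4.2 3.5 1.8
   vertex 5.4 2.1 1.8
   vertex 4.4 1.6 0.2
  endloop
 endfacet
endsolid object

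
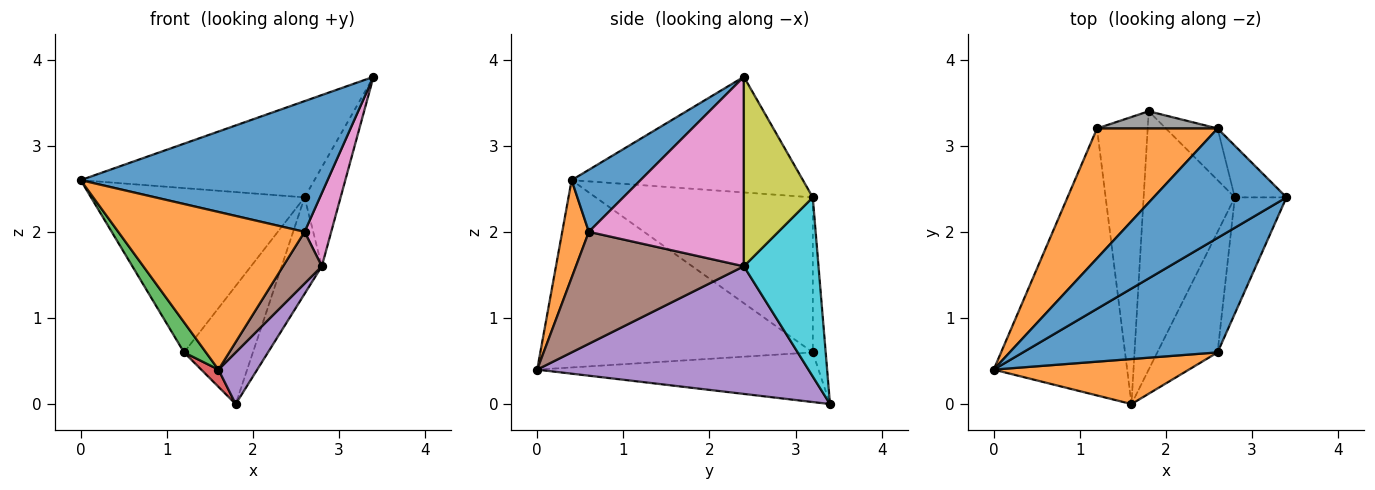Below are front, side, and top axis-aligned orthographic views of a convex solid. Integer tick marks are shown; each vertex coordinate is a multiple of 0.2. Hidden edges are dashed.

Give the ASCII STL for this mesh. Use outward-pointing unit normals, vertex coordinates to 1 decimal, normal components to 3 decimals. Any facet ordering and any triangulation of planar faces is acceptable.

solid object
 facet normal 0.205 -0.736 0.645
  outer loop
   vertex 2.6 0.6 2.0
   vertex 3.4 2.4 3.8
   vertex 0.0 0.4 2.6
  endloop
 endfacet
 facet normal 0.136 -0.953 0.272
  outer loop
   vertex 2.6 0.6 2.0
   vertex 0.0 0.4 2.6
   vertex 1.6 0.0 0.4
  endloop
 endfacet
 facet normal -0.813 -0.065 -0.579
  outer loop
   vertex 1.2 3.2 0.6
   vertex 1.6 0.0 0.4
   vertex 0.0 0.4 2.6
  endloop
 endfacet
 facet normal -0.699 -0.043 -0.714
  outer loop
   vertex 1.2 3.2 0.6
   vertex 1.8 3.4 0.0
   vertex 1.6 0.0 0.4
  endloop
 endfacet
 facet normal 0.808 -0.115 -0.577
  outer loop
   vertex 2.8 2.4 1.6
   vertex 1.6 0.0 0.4
   vertex 1.8 3.4 0.0
  endloop
 endfacet
 facet normal 0.863 -0.199 -0.465
  outer loop
   vertex 2.8 2.4 1.6
   vertex 2.6 0.6 2.0
   vertex 1.6 0.0 0.4
  endloop
 endfacet
 facet normal 0.952 -0.163 -0.260
  outer loop
   vertex 2.8 2.4 1.6
   vertex 3.4 2.4 3.8
   vertex 2.6 0.6 2.0
  endloop
 endfacet
 facet normal -0.182 0.973 0.142
  outer loop
   vertex 2.6 3.2 2.4
   vertex 1.8 3.4 0.0
   vertex 1.2 3.2 0.6
  endloop
 endfacet
 facet normal 0.861 0.450 -0.235
  outer loop
   vertex 2.6 3.2 2.4
   vertex 3.4 2.4 3.8
   vertex 2.8 2.4 1.6
  endloop
 endfacet
 facet normal 0.853 0.460 -0.246
  outer loop
   vertex 2.6 3.2 2.4
   vertex 2.8 2.4 1.6
   vertex 1.8 3.4 0.0
  endloop
 endfacet
 facet normal -0.547 0.553 0.629
  outer loop
   vertex 2.6 3.2 2.4
   vertex 0.0 0.4 2.6
   vertex 3.4 2.4 3.8
  endloop
 endfacet
 facet normal -0.623 0.613 0.485
  outer loop
   vertex 2.6 3.2 2.4
   vertex 1.2 3.2 0.6
   vertex 0.0 0.4 2.6
  endloop
 endfacet
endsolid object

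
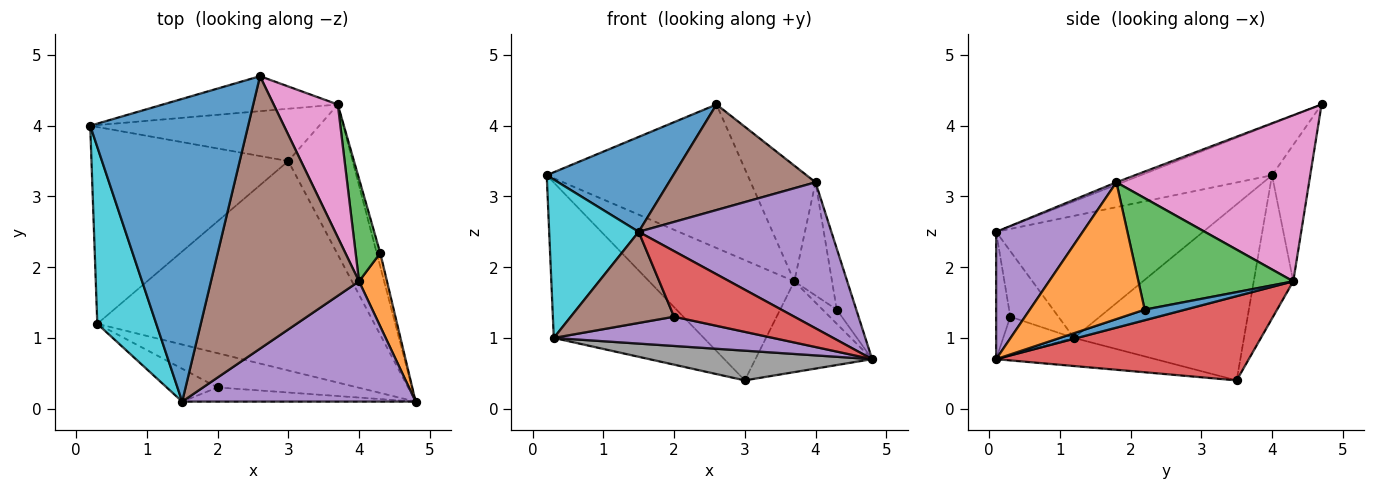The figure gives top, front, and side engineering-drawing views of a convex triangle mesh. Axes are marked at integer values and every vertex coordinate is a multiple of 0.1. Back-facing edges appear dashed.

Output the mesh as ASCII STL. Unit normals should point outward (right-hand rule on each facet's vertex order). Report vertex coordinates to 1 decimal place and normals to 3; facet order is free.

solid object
 facet normal -0.296 -0.286 0.911
  outer loop
   vertex 1.5 0.1 2.5
   vertex 2.6 4.7 4.3
   vertex 0.2 4.0 3.3
  endloop
 endfacet
 facet normal -0.182 0.955 -0.233
  outer loop
   vertex 3.7 4.3 1.8
   vertex 0.2 4.0 3.3
   vertex 2.6 4.7 4.3
  endloop
 endfacet
 facet normal -0.242 0.890 -0.387
  outer loop
   vertex 3.7 4.3 1.8
   vertex 3.0 3.5 0.4
   vertex 0.2 4.0 3.3
  endloop
 endfacet
 facet normal 0.746 0.345 -0.570
  outer loop
   vertex 3.7 4.3 1.8
   vertex 4.8 0.1 0.7
   vertex 3.0 3.5 0.4
  endloop
 endfacet
 facet normal 0.328 -0.729 0.601
  outer loop
   vertex 4.0 1.8 3.2
   vertex 1.5 0.1 2.5
   vertex 4.8 0.1 0.7
  endloop
 endfacet
 facet normal -0.015 -0.361 0.932
  outer loop
   vertex 4.0 1.8 3.2
   vertex 2.6 4.7 4.3
   vertex 1.5 0.1 2.5
  endloop
 endfacet
 facet normal 0.890 0.299 0.344
  outer loop
   vertex 4.0 1.8 3.2
   vertex 3.7 4.3 1.8
   vertex 2.6 4.7 4.3
  endloop
 endfacet
 facet normal -0.100 -0.140 -0.985
  outer loop
   vertex 0.3 1.2 1.0
   vertex 3.0 3.5 0.4
   vertex 4.8 0.1 0.7
  endloop
 endfacet
 facet normal -0.575 0.507 -0.642
  outer loop
   vertex 0.3 1.2 1.0
   vertex 0.2 4.0 3.3
   vertex 3.0 3.5 0.4
  endloop
 endfacet
 facet normal -0.839 -0.363 0.405
  outer loop
   vertex 0.3 1.2 1.0
   vertex 1.5 0.1 2.5
   vertex 0.2 4.0 3.3
  endloop
 endfacet
 facet normal 0.901 0.314 -0.300
  outer loop
   vertex 4.3 2.2 1.4
   vertex 4.8 0.1 0.7
   vertex 3.7 4.3 1.8
  endloop
 endfacet
 facet normal 0.966 0.164 0.198
  outer loop
   vertex 4.3 2.2 1.4
   vertex 4.0 1.8 3.2
   vertex 4.8 0.1 0.7
  endloop
 endfacet
 facet normal 0.950 0.231 0.210
  outer loop
   vertex 4.3 2.2 1.4
   vertex 3.7 4.3 1.8
   vertex 4.0 1.8 3.2
  endloop
 endfacet
 facet normal -0.114 -0.971 -0.209
  outer loop
   vertex 2.0 0.3 1.3
   vertex 4.8 0.1 0.7
   vertex 1.5 0.1 2.5
  endloop
 endfacet
 facet normal -0.205 -0.635 -0.745
  outer loop
   vertex 2.0 0.3 1.3
   vertex 0.3 1.2 1.0
   vertex 4.8 0.1 0.7
  endloop
 endfacet
 facet normal -0.401 -0.862 -0.311
  outer loop
   vertex 2.0 0.3 1.3
   vertex 1.5 0.1 2.5
   vertex 0.3 1.2 1.0
  endloop
 endfacet
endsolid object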